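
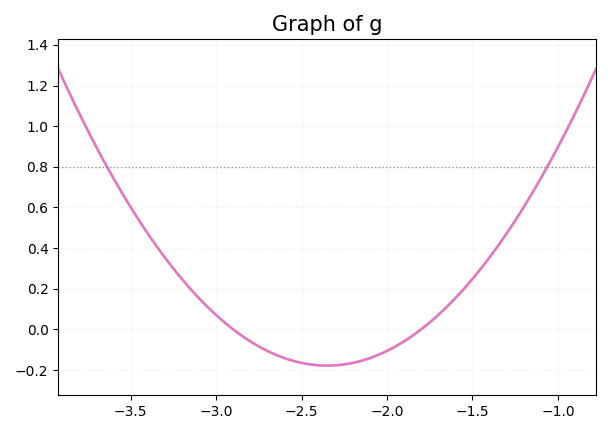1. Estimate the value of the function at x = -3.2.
0.248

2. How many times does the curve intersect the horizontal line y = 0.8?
2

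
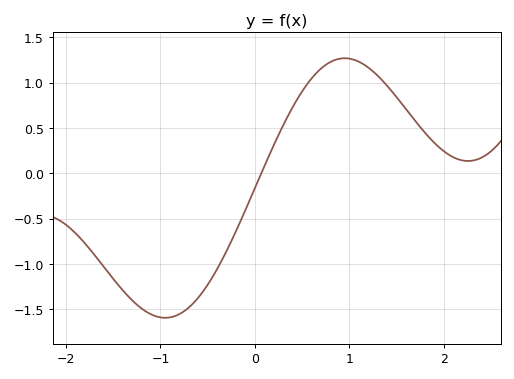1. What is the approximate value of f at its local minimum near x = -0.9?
-1.6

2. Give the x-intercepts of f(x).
0.1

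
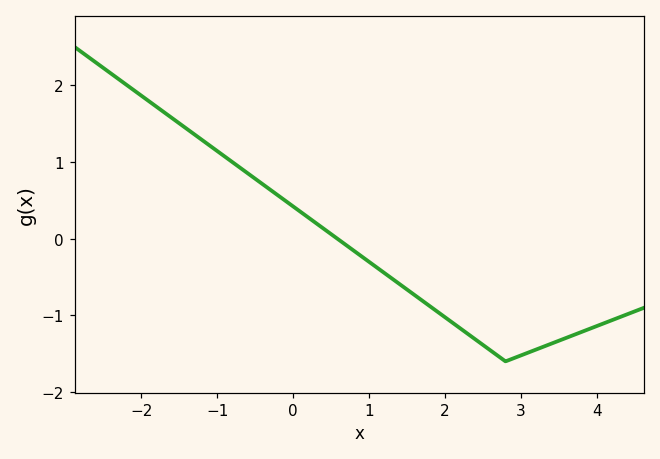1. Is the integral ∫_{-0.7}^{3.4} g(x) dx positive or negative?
negative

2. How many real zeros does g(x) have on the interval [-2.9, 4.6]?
1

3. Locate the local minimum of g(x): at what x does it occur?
2.8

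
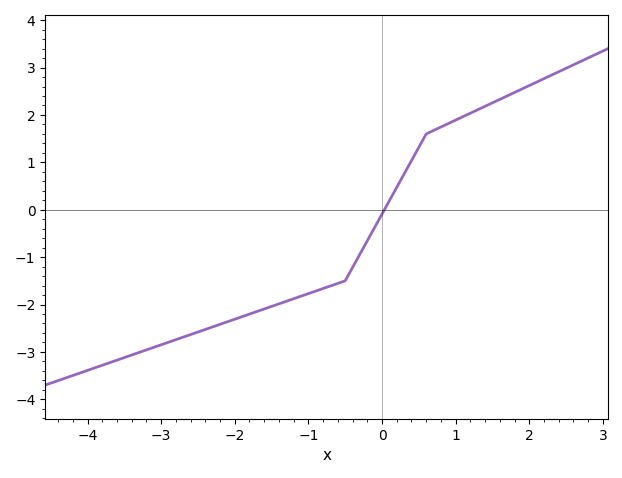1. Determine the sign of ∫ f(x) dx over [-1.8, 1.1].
negative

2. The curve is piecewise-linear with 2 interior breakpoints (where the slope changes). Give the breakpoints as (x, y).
(-0.5, -1.5); (0.6, 1.6)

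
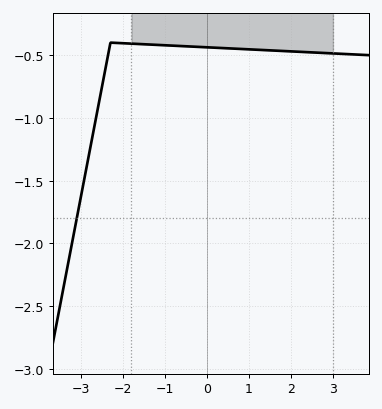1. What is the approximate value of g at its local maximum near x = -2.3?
-0.4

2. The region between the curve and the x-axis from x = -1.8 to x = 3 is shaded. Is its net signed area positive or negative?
negative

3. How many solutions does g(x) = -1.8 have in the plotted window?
1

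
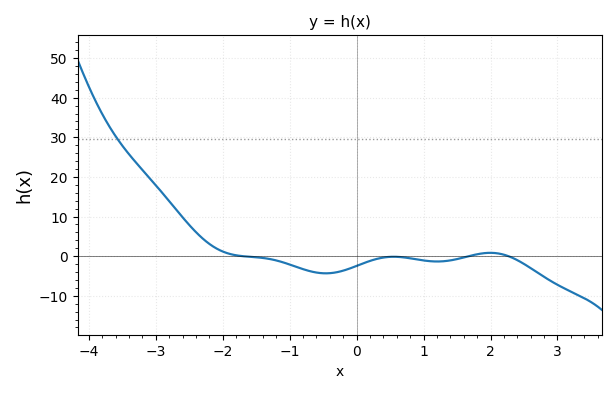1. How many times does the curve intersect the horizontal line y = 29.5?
1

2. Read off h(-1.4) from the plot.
0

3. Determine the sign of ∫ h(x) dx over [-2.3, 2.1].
negative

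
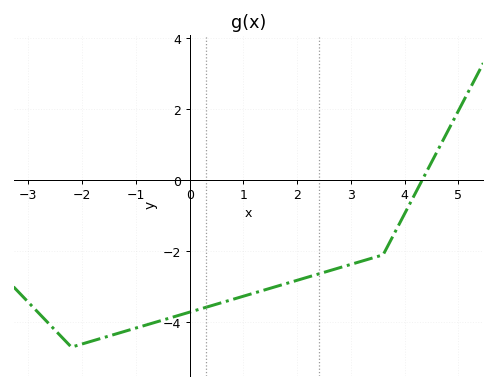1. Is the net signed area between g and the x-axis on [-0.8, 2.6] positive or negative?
negative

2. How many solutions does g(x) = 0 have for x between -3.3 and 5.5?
1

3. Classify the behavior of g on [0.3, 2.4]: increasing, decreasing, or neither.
increasing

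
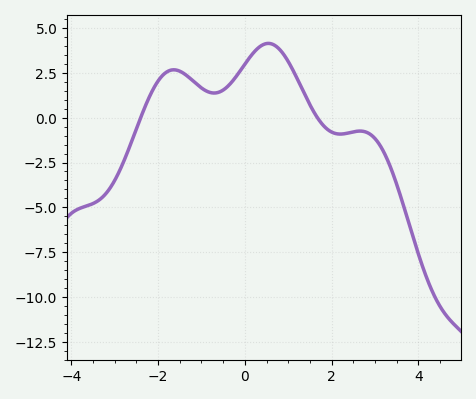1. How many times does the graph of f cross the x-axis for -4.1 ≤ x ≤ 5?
2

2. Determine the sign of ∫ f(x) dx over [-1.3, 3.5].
positive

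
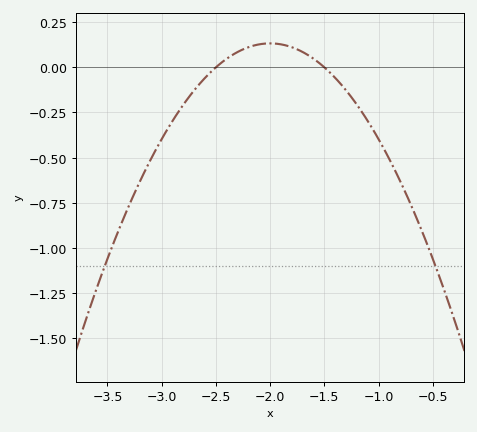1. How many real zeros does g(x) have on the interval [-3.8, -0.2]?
2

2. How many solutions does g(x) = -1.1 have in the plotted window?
2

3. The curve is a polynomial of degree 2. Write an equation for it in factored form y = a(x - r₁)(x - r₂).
y = -0.53(x + 2.5)(x + 1.5)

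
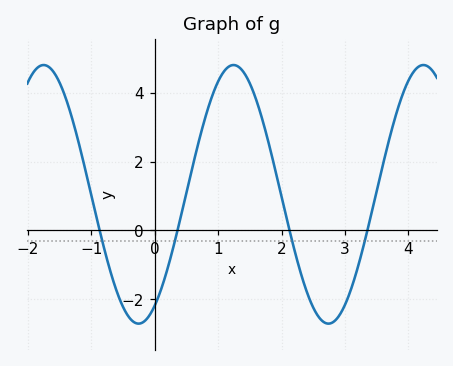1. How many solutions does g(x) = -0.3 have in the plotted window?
4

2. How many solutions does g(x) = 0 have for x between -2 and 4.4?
4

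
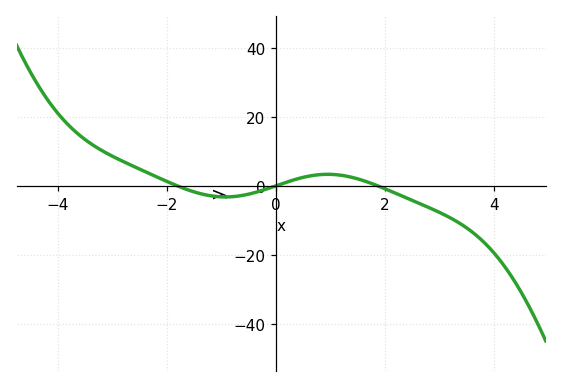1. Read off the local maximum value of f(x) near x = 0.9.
3.51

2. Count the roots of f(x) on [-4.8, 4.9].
3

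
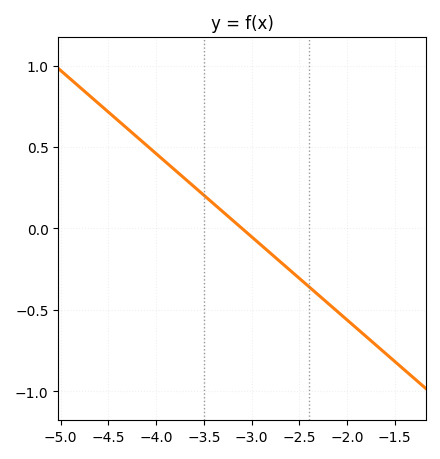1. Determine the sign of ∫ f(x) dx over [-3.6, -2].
negative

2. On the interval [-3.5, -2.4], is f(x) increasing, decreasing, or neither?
decreasing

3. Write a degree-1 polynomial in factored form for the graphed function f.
y = -0.51(x + 3.1)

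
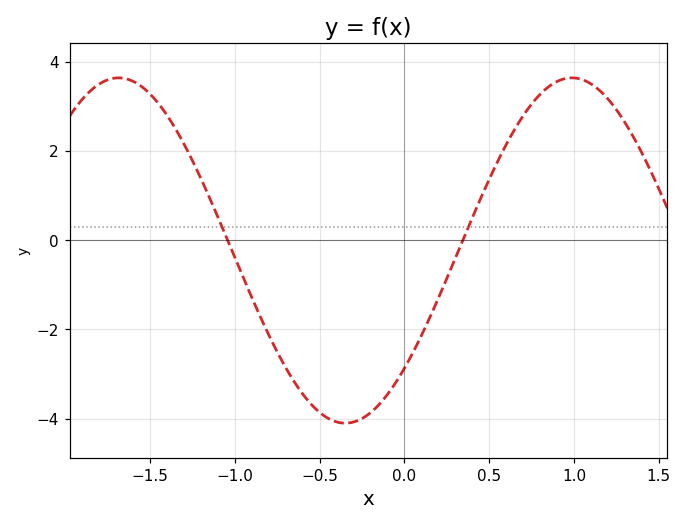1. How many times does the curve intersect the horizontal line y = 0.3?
2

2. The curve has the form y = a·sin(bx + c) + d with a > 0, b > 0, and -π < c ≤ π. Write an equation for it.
y = 3.87sin(2.35x - 0.75) - 0.23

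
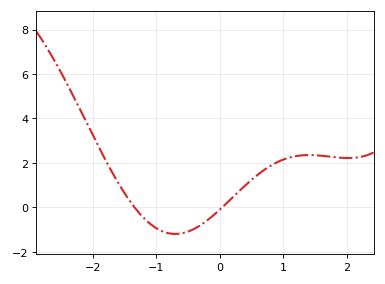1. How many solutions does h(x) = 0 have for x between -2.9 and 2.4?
2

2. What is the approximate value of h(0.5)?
1.24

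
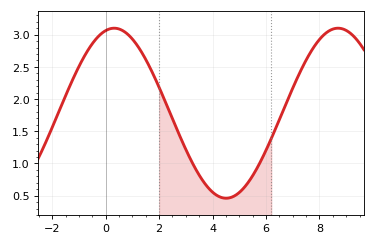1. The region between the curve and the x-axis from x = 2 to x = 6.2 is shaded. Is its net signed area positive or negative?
positive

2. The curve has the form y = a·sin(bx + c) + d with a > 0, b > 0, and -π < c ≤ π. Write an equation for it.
y = 1.32sin(0.75x + 1.3) + 1.78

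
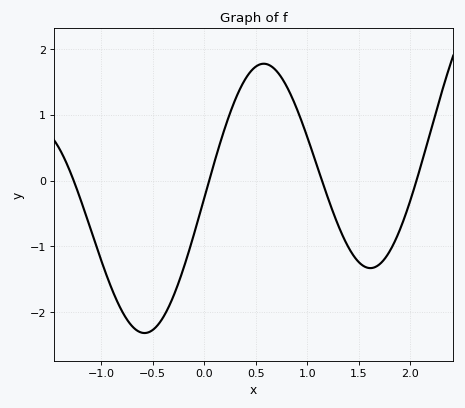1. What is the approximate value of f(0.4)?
1.54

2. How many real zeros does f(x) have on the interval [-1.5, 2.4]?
4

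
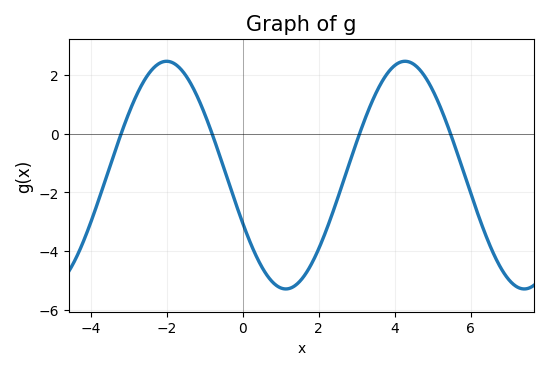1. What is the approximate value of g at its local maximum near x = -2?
2.4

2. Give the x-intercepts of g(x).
-3.2, -0.8, 3, 5.4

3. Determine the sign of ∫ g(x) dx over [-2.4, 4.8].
negative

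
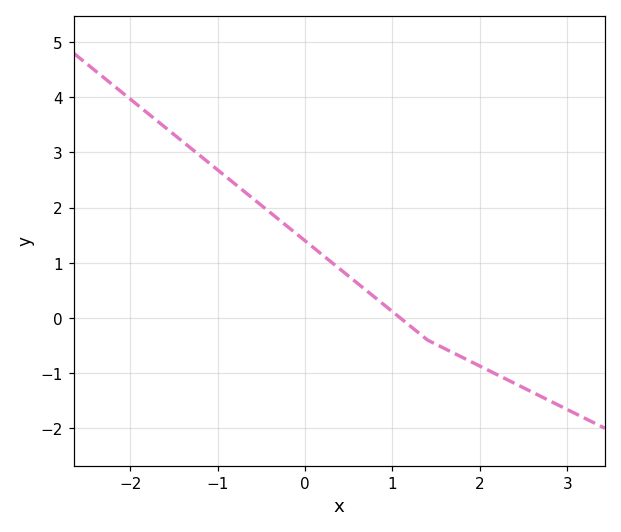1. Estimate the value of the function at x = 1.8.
-0.715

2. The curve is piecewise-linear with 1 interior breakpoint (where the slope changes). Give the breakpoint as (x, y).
(1.4, -0.4)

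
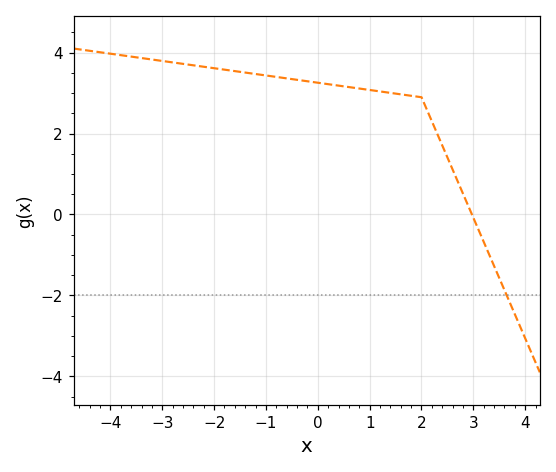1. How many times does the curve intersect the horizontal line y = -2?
1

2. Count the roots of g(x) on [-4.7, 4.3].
1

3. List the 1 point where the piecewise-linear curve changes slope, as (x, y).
(2, 2.9)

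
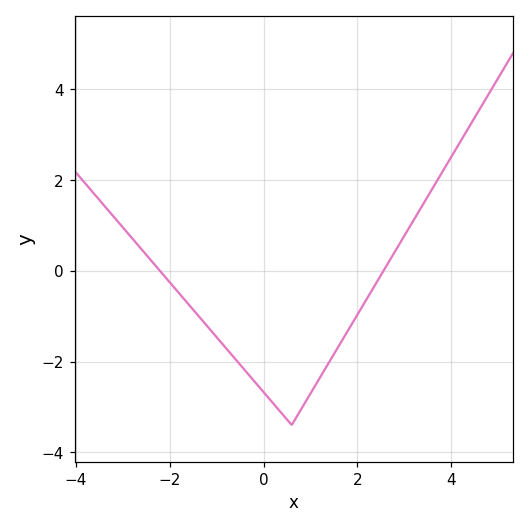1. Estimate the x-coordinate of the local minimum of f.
0.6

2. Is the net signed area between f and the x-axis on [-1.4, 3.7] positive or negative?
negative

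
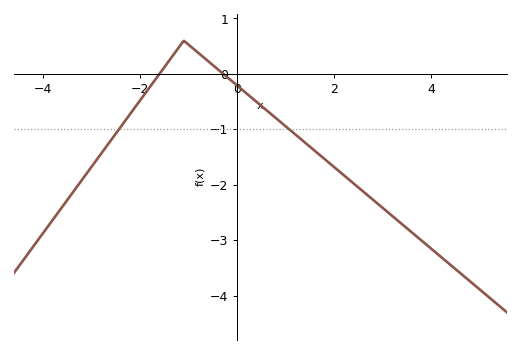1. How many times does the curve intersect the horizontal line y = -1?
2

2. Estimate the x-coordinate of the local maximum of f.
-1.2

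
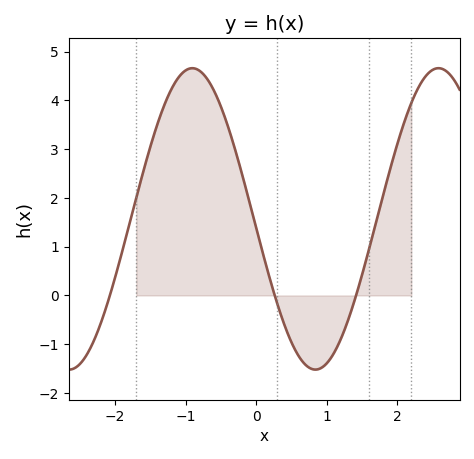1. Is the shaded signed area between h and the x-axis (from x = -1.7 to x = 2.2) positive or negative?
positive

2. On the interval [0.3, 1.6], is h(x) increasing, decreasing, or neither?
neither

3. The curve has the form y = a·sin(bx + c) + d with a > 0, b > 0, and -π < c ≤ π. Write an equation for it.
y = 3.09sin(1.8x - 3.08) + 1.57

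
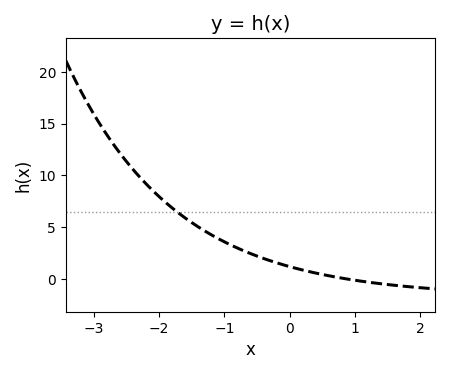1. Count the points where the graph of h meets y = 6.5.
1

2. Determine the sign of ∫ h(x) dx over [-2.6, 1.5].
positive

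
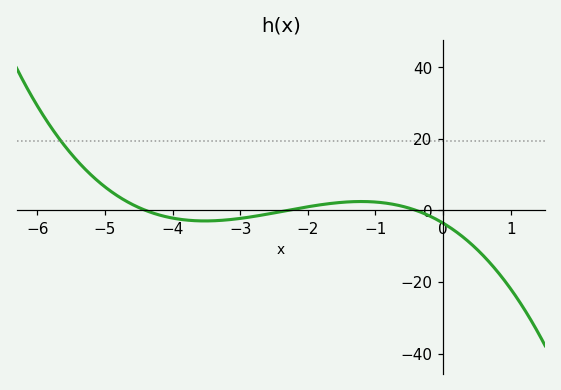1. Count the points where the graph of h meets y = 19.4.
1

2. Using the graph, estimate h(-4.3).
-0.686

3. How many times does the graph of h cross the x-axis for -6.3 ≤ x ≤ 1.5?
3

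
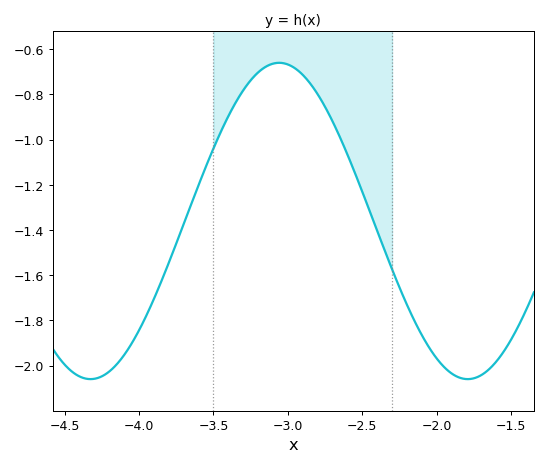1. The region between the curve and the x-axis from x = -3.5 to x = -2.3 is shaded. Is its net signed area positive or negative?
negative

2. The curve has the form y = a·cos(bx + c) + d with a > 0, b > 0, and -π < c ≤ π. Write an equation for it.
y = 0.7cos(2.48x + 1.3) - 1.36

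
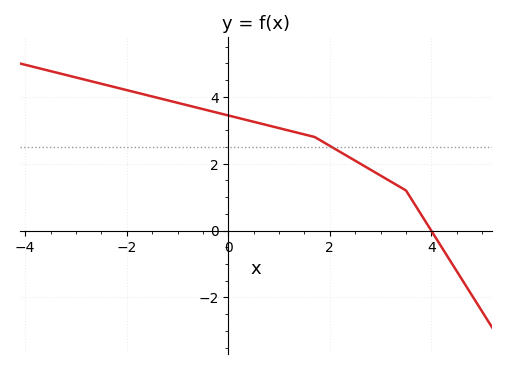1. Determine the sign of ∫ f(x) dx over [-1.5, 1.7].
positive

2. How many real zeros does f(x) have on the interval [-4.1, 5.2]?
1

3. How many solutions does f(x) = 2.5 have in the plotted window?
1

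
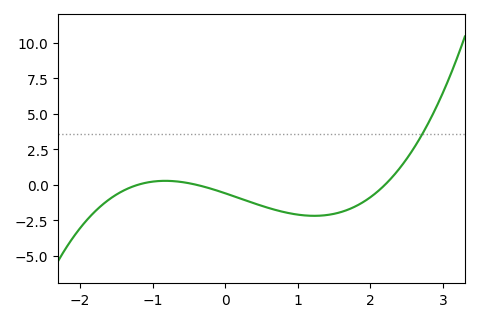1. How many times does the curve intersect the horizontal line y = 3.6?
1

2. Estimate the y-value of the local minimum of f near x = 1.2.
-2.19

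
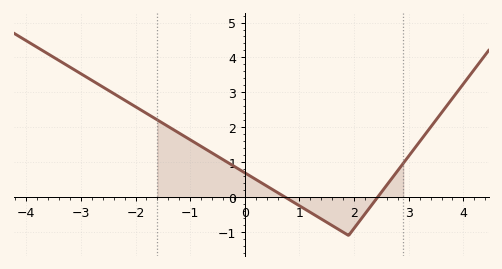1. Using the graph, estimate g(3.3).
1.8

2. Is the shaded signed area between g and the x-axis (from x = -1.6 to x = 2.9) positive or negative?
positive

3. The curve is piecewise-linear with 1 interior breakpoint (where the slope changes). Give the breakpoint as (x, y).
(1.9, -1.1)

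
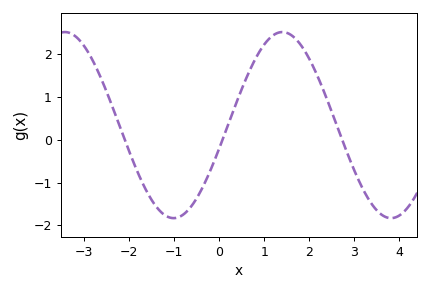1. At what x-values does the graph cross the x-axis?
-2.2, 0, 2.8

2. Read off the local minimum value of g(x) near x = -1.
-1.8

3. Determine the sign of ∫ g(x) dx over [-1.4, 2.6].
positive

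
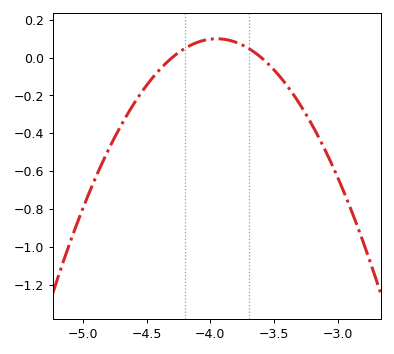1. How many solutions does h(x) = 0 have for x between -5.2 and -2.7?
2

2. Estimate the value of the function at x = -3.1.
-0.486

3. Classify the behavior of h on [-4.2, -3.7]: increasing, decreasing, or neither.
neither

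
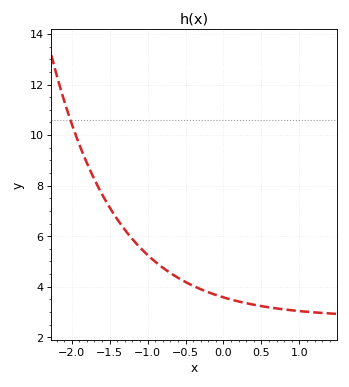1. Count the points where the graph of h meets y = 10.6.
1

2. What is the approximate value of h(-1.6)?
7.6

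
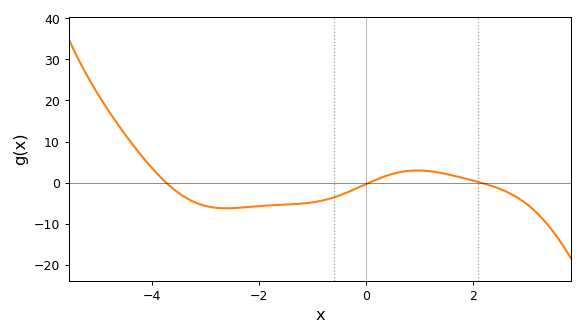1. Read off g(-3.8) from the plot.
1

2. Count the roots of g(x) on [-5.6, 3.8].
3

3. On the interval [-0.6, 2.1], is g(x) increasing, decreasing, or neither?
neither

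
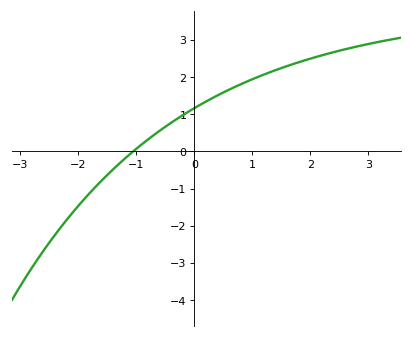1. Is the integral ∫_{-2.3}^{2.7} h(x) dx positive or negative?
positive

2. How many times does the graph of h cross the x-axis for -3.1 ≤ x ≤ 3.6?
1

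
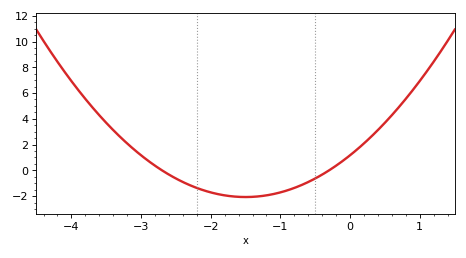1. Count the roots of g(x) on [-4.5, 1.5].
2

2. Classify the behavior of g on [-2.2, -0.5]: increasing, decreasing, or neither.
neither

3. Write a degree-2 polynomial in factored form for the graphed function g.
y = 1.44(x + 2.7)(x + 0.3)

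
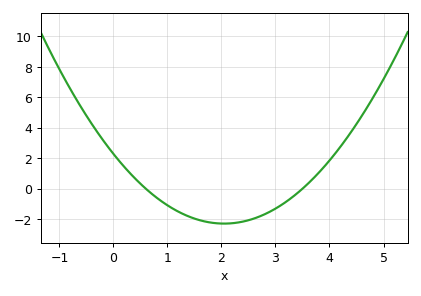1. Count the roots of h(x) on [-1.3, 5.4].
2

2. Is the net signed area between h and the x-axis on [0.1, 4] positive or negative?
negative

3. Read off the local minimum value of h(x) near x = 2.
-2.29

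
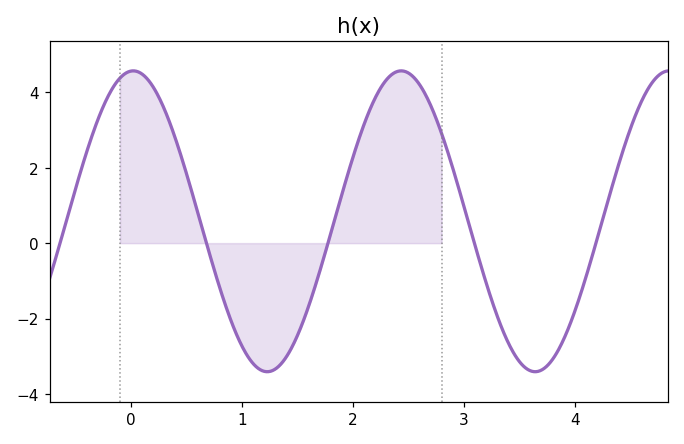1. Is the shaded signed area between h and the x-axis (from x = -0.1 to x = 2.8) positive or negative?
positive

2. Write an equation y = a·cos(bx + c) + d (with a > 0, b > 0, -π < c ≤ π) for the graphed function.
y = 3.99cos(2.6x - 0.05) + 0.58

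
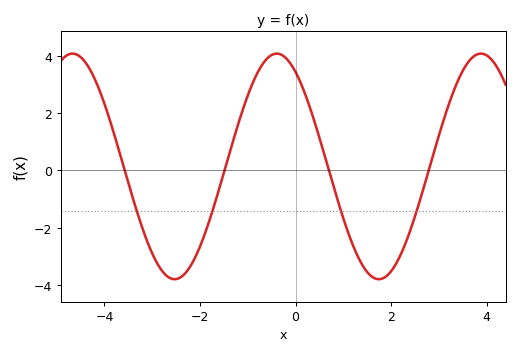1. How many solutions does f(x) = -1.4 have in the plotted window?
4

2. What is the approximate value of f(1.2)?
-2.6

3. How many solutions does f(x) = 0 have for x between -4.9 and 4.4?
4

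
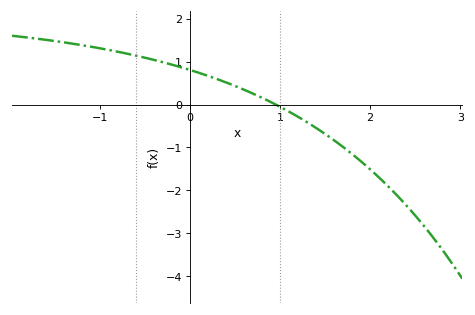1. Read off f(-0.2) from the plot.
0.934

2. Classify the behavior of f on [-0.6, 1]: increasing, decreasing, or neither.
decreasing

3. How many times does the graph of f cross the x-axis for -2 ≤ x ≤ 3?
1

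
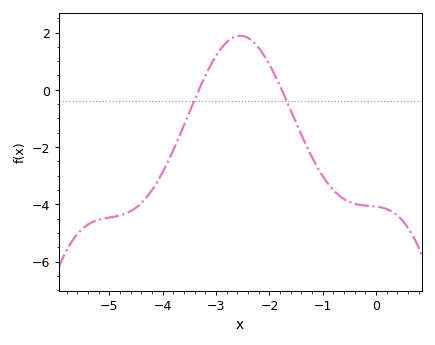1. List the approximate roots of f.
-3.3, -1.8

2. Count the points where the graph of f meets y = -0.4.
2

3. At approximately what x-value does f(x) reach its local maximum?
-2.5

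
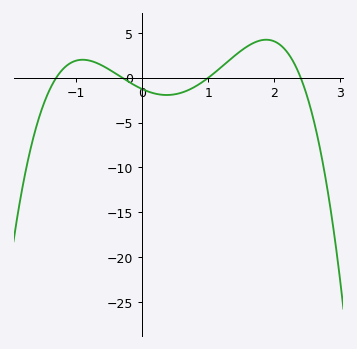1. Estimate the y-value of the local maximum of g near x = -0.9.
2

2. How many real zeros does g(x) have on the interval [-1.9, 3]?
4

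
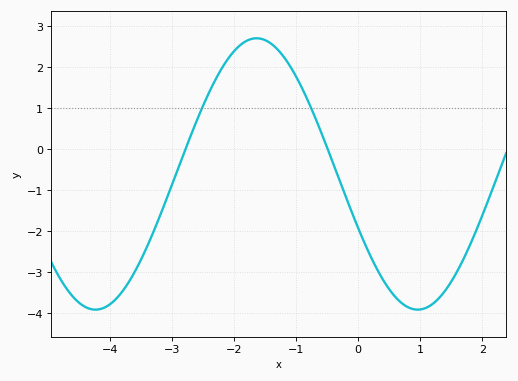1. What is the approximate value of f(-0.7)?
0.8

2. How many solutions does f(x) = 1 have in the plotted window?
2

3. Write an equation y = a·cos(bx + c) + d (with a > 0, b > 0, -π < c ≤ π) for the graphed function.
y = 3.31cos(1.2x + 2) - 0.6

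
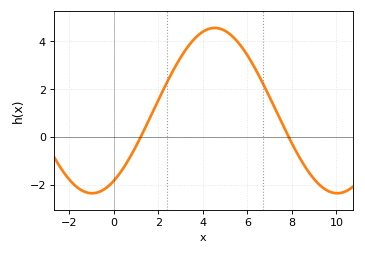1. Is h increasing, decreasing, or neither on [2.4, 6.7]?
neither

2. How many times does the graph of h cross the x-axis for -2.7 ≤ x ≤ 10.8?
2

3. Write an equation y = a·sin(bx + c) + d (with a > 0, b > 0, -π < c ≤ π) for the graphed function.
y = 3.46sin(0.57x - 1) + 1.1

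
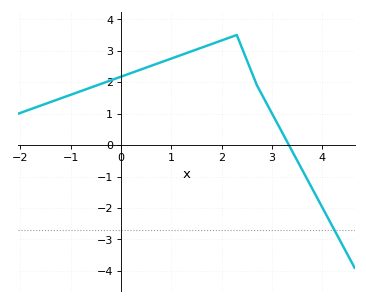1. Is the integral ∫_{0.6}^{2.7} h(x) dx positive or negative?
positive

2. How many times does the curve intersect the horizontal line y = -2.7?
1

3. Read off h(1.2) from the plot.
2.9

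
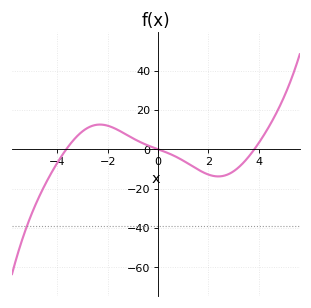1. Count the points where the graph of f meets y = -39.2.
1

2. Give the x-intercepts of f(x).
-3.65, 0, 3.82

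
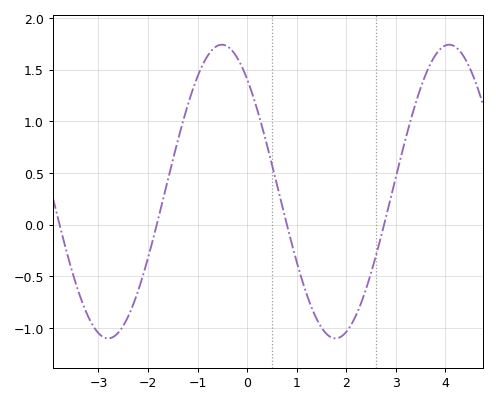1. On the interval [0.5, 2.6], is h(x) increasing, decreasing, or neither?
neither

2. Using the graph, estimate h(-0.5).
1.74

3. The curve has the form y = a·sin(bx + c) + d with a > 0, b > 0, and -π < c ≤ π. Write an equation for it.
y = 1.42sin(1.37x + 2.27) + 0.32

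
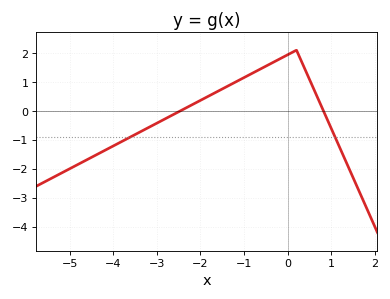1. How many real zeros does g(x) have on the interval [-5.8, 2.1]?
2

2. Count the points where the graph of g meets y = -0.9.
2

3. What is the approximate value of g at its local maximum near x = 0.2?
2.1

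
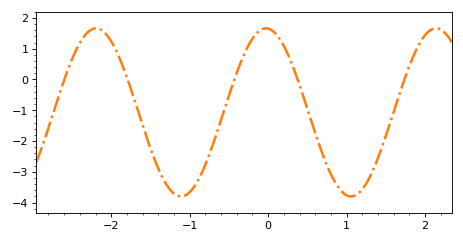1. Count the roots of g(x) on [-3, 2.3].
5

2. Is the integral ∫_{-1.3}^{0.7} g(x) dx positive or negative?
negative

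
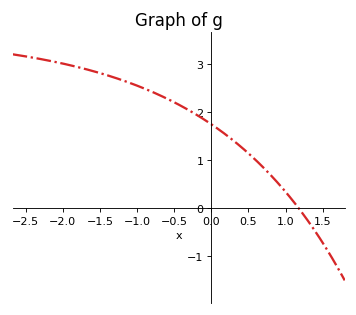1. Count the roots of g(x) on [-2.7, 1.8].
1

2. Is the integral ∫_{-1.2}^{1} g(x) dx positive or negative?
positive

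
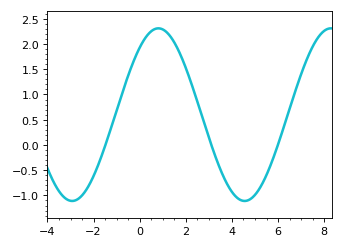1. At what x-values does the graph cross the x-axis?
-1.4, 3.2, 6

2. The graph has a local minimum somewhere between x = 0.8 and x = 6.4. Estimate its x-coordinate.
4.6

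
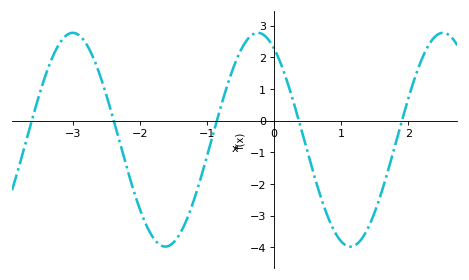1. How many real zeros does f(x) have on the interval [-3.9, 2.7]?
5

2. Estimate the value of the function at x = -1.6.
-3.98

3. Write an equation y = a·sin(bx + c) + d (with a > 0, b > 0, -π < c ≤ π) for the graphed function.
y = 3.38sin(2.28x + 2.12) - 0.6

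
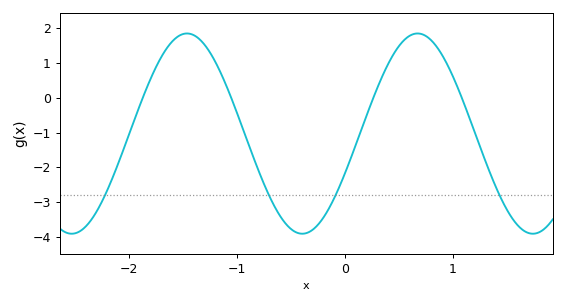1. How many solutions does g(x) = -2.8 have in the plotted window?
4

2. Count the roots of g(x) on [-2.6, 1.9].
4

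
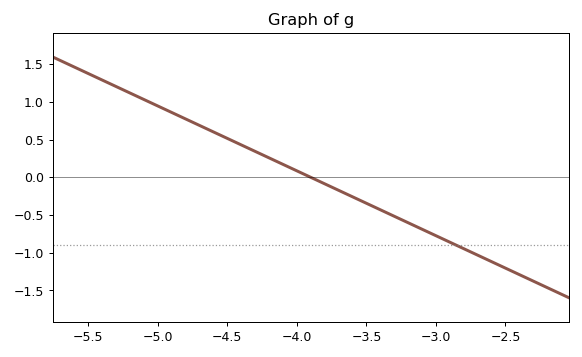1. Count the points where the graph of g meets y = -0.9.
1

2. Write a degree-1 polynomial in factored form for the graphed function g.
y = -0.86(x + 3.9)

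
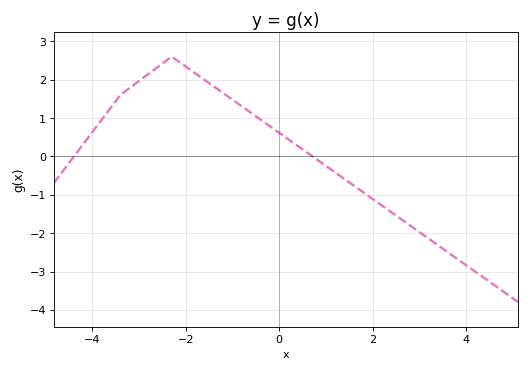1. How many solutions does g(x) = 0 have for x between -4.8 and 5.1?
2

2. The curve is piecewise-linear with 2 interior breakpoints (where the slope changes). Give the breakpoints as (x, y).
(-3.4, 1.6); (-2.3, 2.6)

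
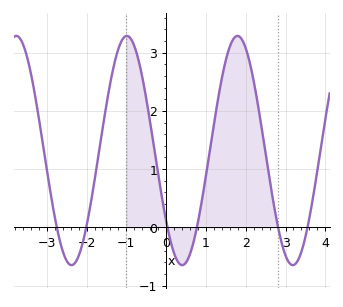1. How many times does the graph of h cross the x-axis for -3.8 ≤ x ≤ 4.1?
6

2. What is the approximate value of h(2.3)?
2.1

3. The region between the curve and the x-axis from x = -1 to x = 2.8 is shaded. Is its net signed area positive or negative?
positive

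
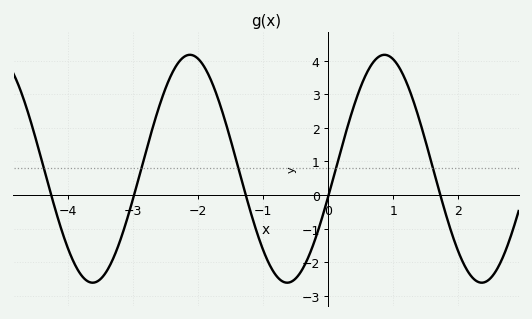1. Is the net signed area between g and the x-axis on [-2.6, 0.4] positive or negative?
positive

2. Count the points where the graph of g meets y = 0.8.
5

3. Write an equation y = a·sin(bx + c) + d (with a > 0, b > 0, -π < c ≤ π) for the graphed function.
y = 3.39sin(2.1x - 0.24) + 0.78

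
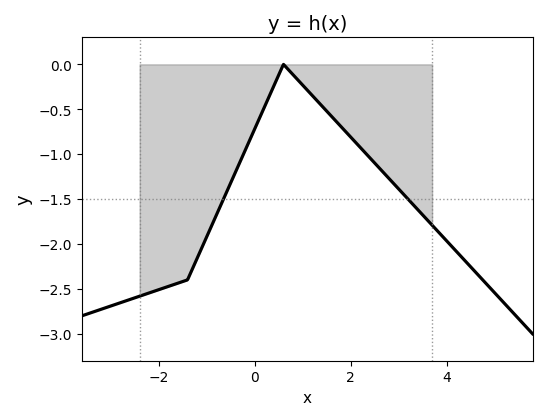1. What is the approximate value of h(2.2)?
-0.924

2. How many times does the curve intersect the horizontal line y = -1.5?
2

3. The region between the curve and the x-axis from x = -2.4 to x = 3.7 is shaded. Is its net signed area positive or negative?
negative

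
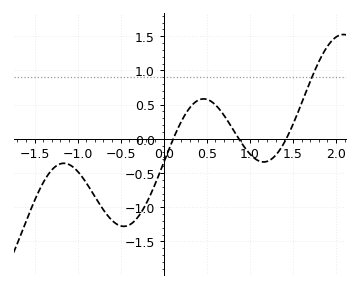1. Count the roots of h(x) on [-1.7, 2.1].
3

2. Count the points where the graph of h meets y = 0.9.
1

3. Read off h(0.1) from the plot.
-0.033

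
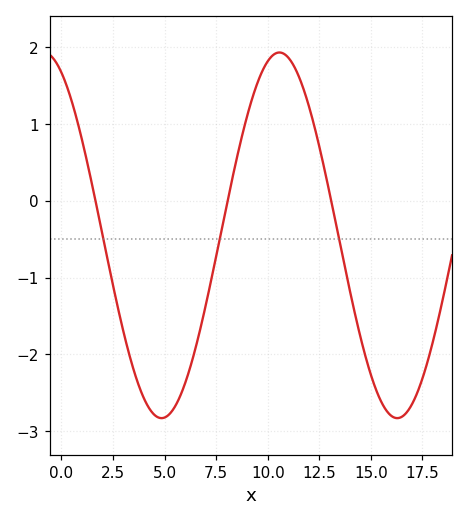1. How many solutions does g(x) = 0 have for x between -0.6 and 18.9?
3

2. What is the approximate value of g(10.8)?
1.9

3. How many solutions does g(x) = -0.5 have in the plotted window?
3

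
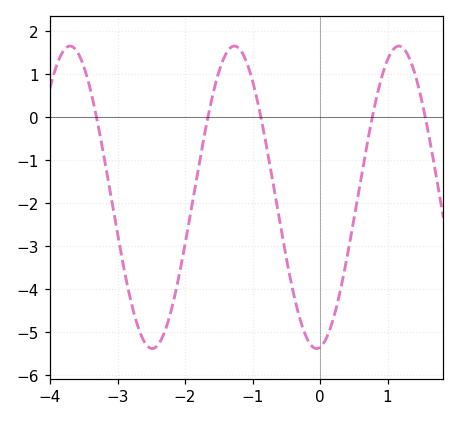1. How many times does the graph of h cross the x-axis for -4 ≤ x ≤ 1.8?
5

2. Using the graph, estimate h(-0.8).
-0.6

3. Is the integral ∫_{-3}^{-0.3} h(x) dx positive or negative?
negative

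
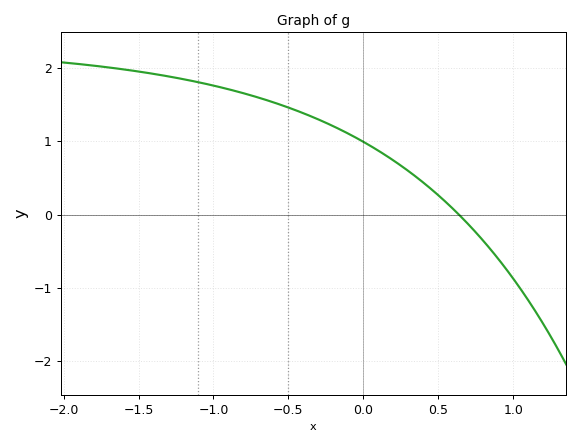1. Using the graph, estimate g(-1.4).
1.92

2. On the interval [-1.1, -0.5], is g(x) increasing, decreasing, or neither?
decreasing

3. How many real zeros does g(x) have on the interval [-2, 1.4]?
1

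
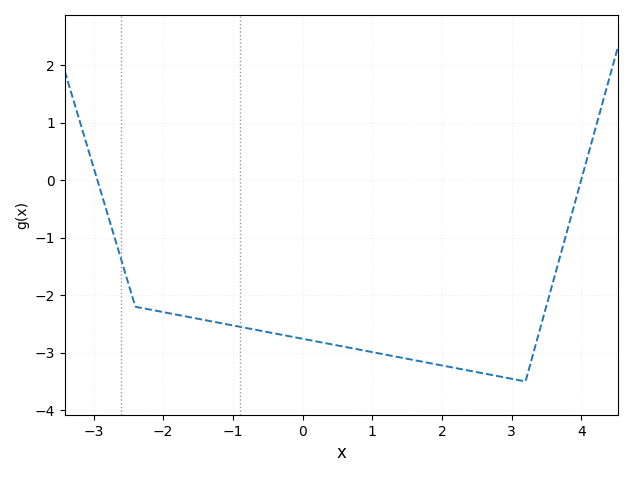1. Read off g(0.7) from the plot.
-2.92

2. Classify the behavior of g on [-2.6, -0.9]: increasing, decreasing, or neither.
decreasing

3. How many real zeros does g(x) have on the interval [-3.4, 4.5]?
2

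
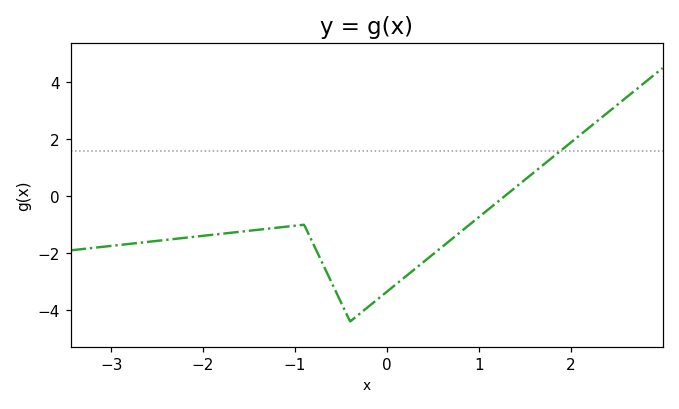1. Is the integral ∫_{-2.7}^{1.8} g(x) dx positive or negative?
negative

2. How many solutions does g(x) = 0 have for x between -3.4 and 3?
1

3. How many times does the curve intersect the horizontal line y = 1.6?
1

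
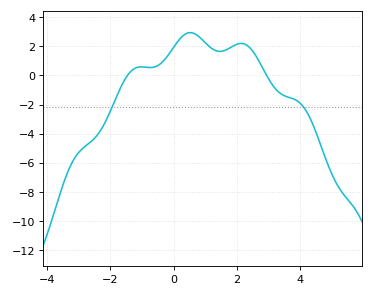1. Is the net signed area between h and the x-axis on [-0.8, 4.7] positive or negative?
positive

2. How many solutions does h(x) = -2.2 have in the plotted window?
2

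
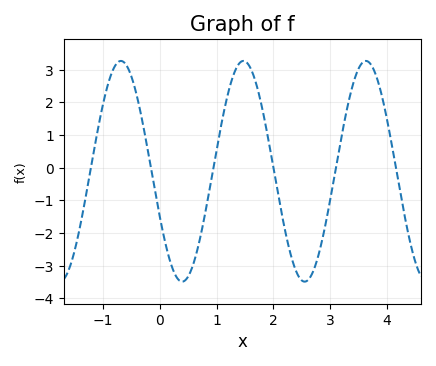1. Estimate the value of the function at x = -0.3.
1.3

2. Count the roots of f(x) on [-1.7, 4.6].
6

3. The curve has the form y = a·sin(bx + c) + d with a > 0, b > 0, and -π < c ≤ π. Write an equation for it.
y = 3.38sin(2.9x - 2.7) - 0.11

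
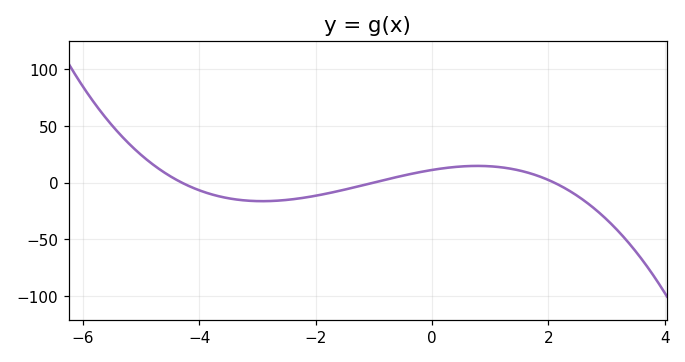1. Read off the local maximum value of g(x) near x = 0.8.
14.7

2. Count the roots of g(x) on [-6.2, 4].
3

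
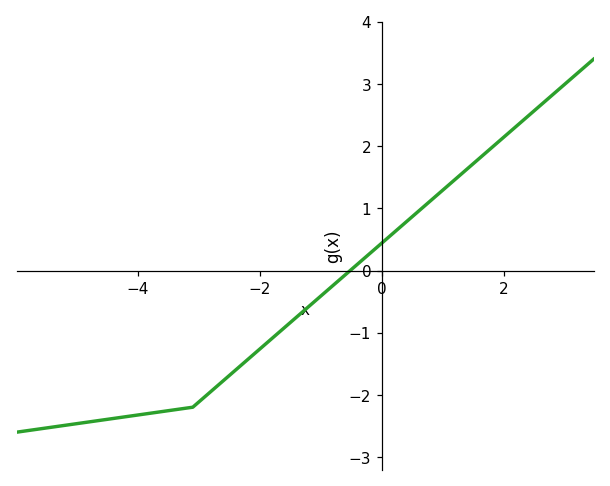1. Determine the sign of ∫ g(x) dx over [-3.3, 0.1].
negative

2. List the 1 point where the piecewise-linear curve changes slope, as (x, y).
(-3.1, -2.2)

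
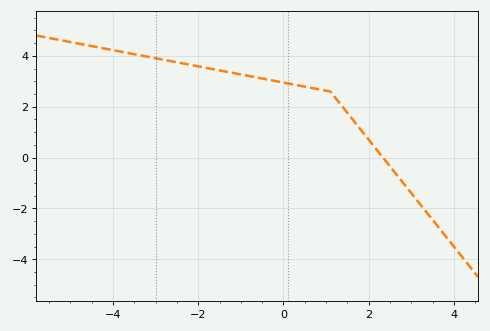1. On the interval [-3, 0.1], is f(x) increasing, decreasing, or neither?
decreasing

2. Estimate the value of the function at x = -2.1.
3.62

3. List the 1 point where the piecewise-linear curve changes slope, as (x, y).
(1.1, 2.6)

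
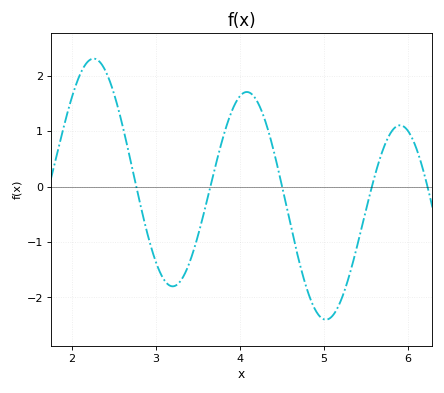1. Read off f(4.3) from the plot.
1.19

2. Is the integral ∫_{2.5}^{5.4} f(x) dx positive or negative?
negative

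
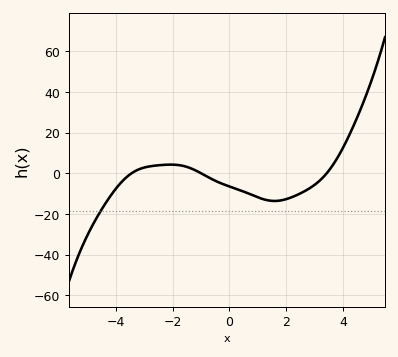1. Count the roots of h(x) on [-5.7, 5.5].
3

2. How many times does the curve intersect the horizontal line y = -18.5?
1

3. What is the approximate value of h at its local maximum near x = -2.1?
4.26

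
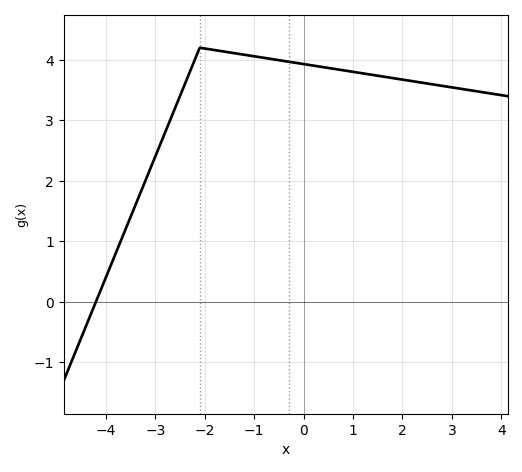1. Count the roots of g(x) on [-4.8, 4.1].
1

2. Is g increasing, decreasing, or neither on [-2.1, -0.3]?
decreasing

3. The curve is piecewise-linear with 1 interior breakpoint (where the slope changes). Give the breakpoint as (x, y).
(-2.1, 4.2)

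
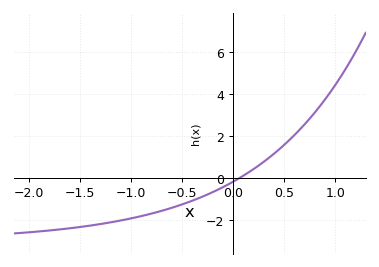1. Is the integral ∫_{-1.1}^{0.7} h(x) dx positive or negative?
negative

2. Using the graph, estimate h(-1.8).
-2.4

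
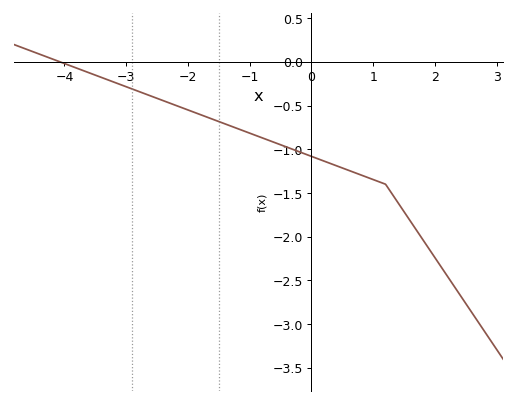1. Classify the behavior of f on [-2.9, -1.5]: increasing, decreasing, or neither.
decreasing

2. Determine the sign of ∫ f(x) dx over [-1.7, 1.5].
negative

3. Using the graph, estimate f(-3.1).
-0.25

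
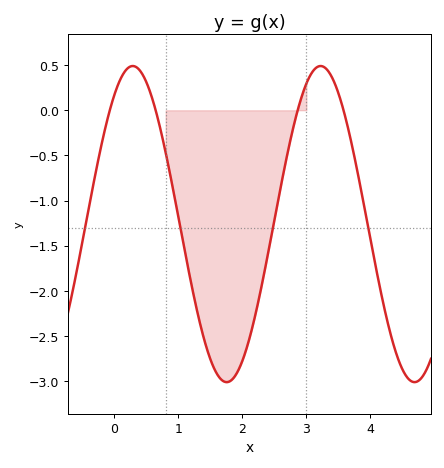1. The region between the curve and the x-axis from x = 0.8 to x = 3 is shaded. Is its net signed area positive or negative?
negative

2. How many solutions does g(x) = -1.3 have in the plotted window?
4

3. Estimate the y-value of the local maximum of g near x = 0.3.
0.49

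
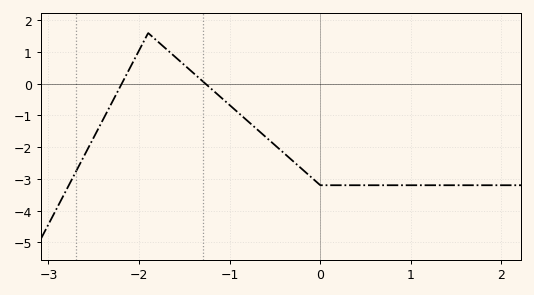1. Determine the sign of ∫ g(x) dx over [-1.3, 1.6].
negative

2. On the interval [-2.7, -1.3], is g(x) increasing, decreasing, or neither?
neither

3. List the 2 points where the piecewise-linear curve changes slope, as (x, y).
(-1.9, 1.6); (0, -3.2)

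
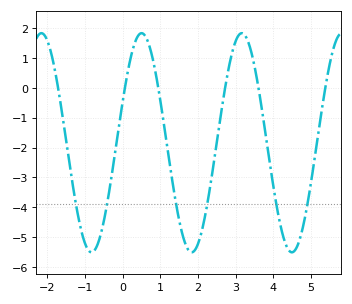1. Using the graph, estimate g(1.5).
-4.44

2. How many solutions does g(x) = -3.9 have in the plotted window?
6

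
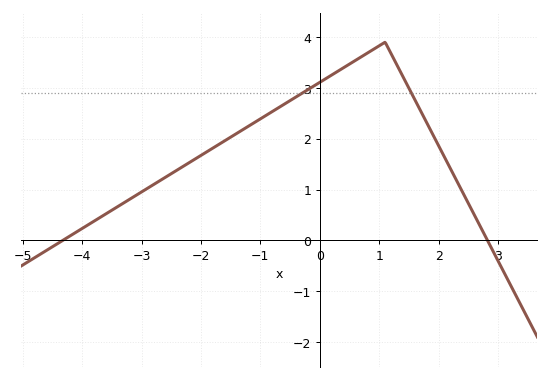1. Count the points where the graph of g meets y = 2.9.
2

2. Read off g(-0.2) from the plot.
2.97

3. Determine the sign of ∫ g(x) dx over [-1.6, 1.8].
positive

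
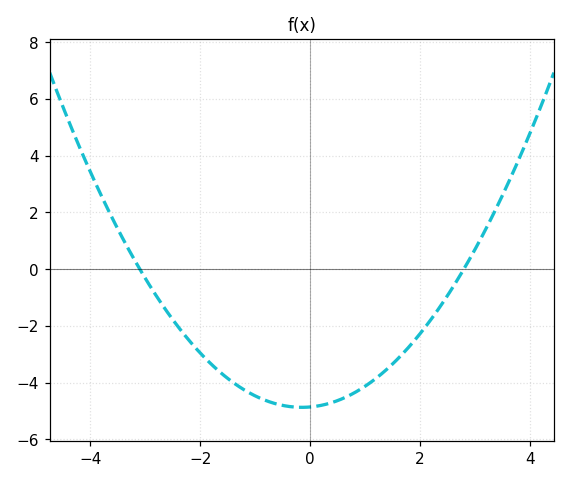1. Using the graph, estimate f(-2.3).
-2.2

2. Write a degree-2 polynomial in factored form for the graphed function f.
y = 0.56(x + 3.1)(x - 2.8)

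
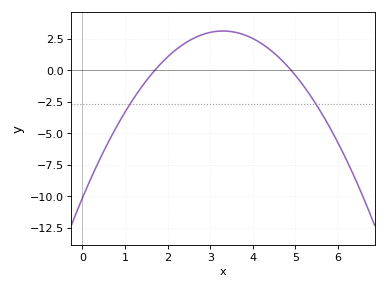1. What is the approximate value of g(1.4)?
-1.28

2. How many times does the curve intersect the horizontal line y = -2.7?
2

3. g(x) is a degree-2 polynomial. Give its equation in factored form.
y = -1.22(x - 1.7)(x - 4.9)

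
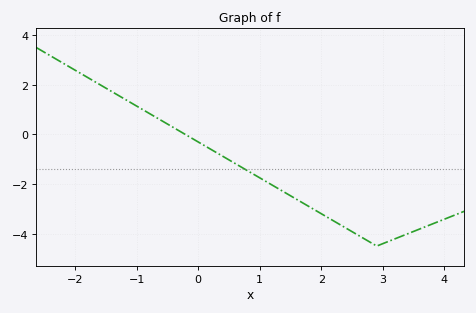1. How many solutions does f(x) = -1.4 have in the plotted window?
1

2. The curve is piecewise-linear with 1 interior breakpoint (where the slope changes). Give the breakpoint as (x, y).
(2.9, -4.5)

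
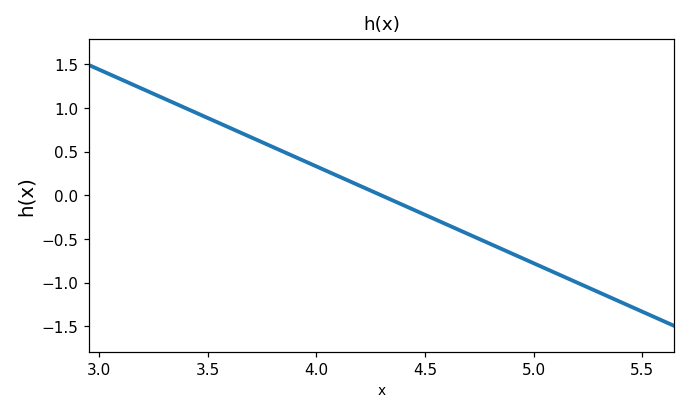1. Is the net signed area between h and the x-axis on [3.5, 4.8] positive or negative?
positive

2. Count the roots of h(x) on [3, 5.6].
1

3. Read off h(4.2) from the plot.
0.1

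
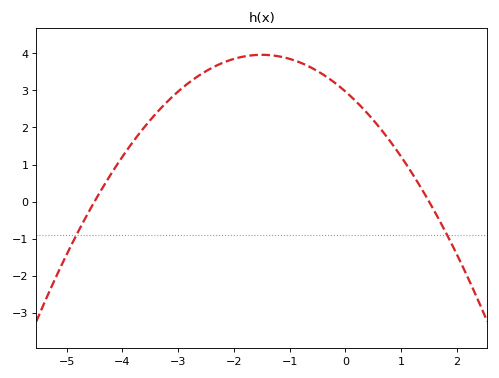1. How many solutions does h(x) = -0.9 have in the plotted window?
2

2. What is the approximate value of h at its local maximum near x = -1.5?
4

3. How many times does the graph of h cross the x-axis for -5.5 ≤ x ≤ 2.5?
2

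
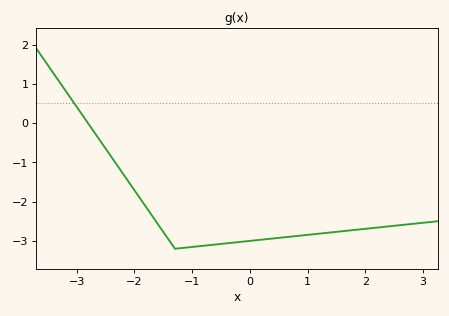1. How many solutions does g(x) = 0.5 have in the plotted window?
1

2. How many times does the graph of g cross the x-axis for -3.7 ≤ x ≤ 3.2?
1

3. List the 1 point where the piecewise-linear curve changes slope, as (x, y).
(-1.3, -3.2)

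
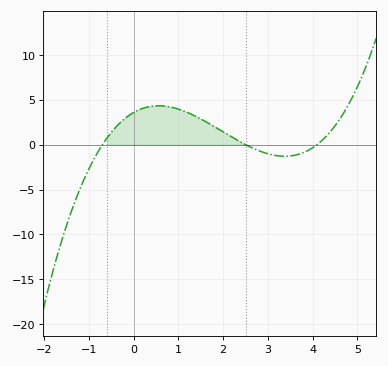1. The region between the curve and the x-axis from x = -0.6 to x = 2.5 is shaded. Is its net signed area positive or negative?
positive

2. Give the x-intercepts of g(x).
-0.7, 2.5, 4.1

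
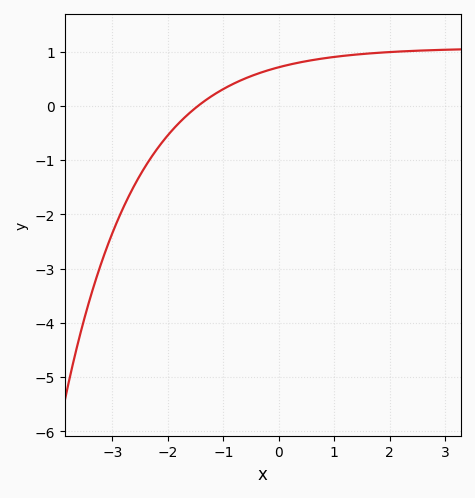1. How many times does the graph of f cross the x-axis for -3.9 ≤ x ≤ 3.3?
1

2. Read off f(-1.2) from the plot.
0.2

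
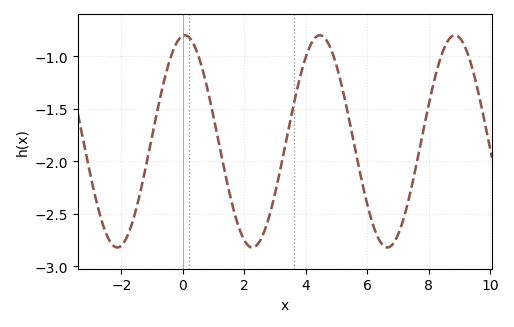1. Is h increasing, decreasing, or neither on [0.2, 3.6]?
neither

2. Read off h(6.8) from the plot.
-2.8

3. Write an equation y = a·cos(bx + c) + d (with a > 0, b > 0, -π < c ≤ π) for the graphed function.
y = 1.01cos(1.4x - 0.09) - 1.81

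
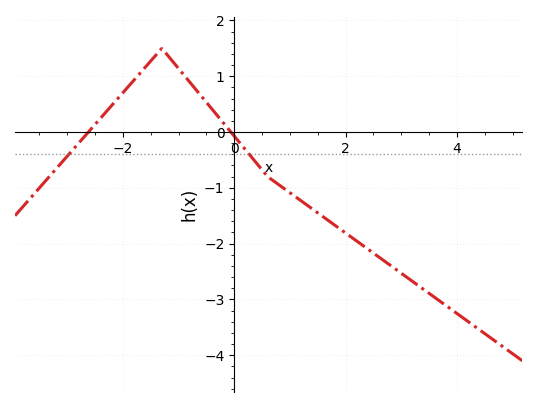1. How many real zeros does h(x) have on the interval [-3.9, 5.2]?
2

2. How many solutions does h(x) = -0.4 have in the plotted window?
2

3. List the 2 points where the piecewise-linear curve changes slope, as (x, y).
(-1.3, 1.5); (0.6, -0.8)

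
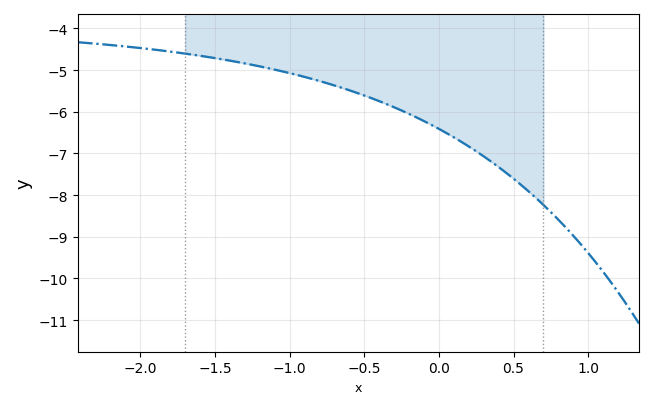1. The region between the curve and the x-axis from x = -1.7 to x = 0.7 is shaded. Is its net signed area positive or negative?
negative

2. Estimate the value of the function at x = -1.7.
-4.6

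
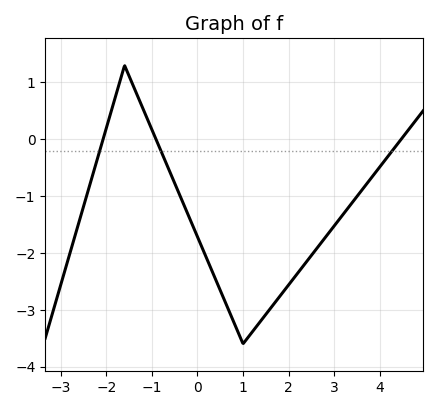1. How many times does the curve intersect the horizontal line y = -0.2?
3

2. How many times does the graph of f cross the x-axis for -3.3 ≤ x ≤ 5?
3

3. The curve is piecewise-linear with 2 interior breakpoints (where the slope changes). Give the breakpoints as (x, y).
(-1.6, 1.3); (1, -3.6)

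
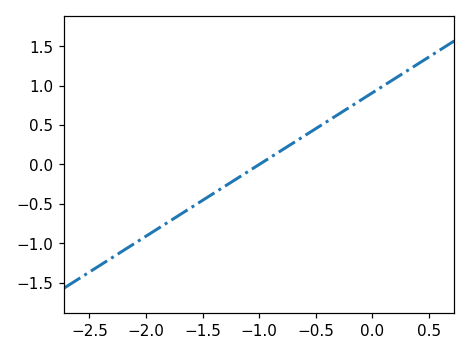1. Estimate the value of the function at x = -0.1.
0.819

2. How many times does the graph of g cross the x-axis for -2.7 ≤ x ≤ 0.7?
1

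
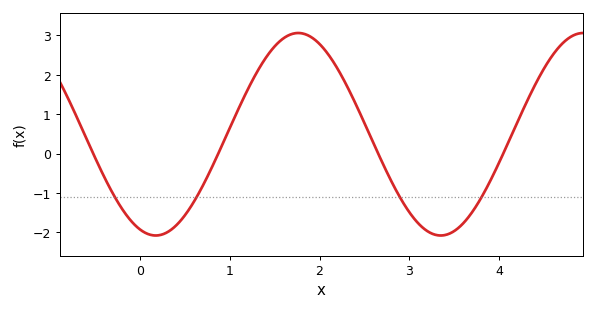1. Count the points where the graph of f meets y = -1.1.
4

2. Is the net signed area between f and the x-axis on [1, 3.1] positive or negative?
positive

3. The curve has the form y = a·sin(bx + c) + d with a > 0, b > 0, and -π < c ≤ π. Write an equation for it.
y = 2.57sin(2x - 1.9) + 0.49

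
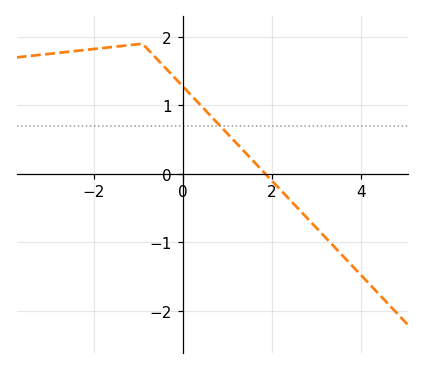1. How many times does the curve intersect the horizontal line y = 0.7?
1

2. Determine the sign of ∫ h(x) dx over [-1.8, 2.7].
positive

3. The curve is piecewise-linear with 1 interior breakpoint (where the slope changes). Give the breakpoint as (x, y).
(-0.9, 1.9)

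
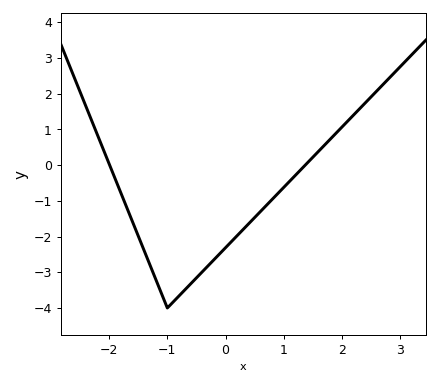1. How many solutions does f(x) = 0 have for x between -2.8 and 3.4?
2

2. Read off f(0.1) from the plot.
-2.1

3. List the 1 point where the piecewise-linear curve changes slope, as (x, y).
(-1, -4)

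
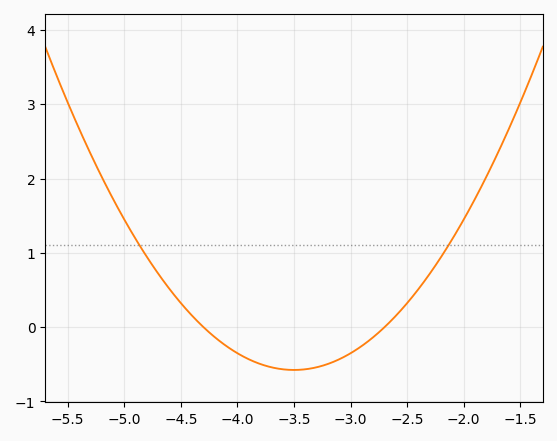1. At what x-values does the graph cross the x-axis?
-4.3, -2.7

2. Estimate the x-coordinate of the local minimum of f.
-3.5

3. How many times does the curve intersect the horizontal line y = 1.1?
2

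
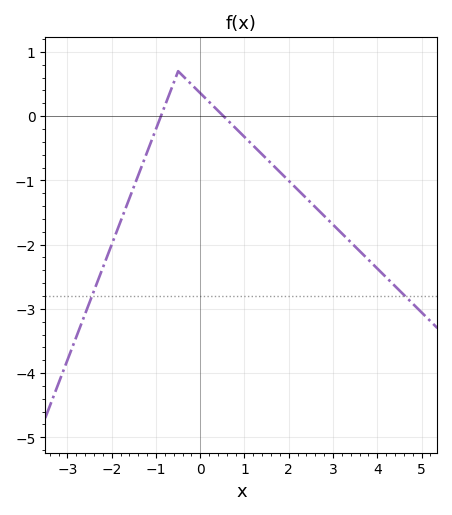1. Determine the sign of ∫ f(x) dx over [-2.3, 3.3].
negative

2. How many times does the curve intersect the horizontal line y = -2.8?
2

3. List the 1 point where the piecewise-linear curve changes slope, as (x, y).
(-0.5, 0.7)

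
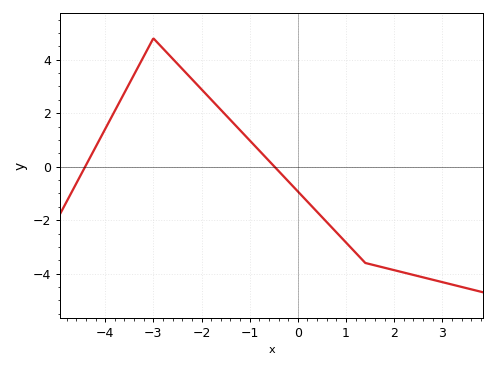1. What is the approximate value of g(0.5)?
-1.8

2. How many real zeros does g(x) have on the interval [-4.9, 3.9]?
2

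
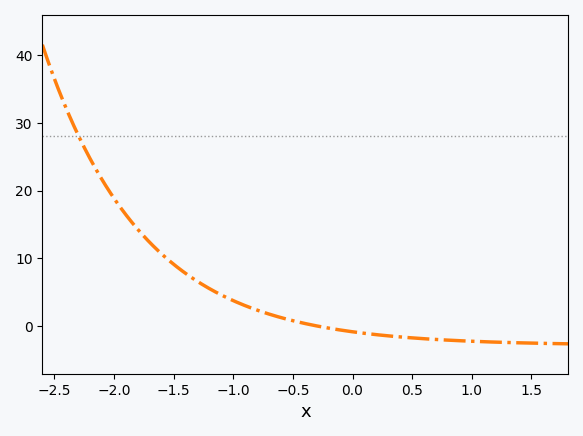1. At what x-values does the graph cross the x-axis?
-0.3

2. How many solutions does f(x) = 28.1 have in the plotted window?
1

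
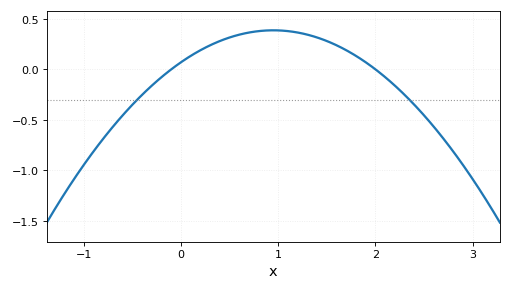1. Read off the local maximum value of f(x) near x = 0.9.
0.386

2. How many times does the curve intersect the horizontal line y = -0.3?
2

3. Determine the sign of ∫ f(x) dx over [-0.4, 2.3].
positive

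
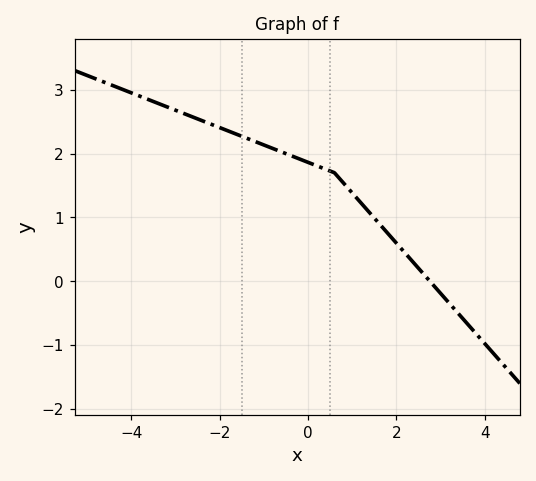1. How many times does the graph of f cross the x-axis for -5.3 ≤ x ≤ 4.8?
1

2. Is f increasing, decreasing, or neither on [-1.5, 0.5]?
decreasing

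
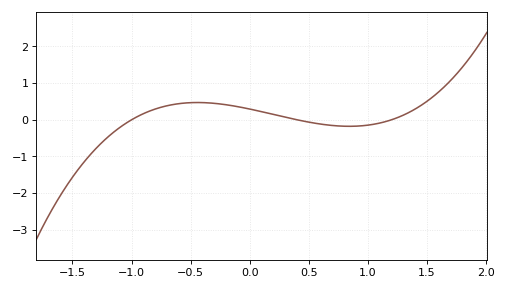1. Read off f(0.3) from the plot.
0.071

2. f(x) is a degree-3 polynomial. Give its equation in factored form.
y = 0.61(x + 1)(x - 0.4)(x - 1.2)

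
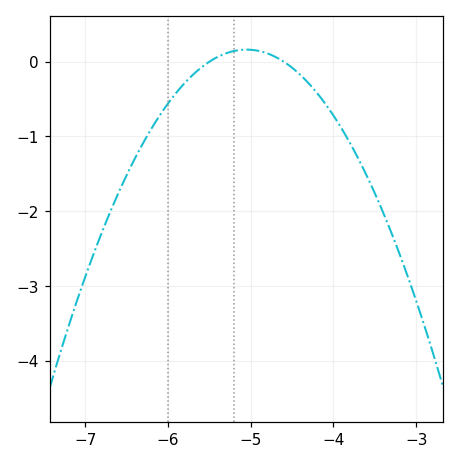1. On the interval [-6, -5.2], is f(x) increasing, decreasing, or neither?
increasing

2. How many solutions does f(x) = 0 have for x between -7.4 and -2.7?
2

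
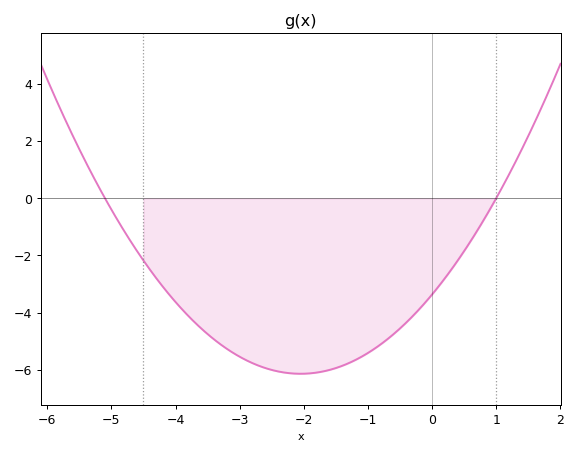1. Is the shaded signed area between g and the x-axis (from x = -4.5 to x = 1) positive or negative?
negative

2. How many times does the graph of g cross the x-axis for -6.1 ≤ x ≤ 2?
2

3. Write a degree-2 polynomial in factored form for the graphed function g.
y = 0.66(x + 5.1)(x - 1)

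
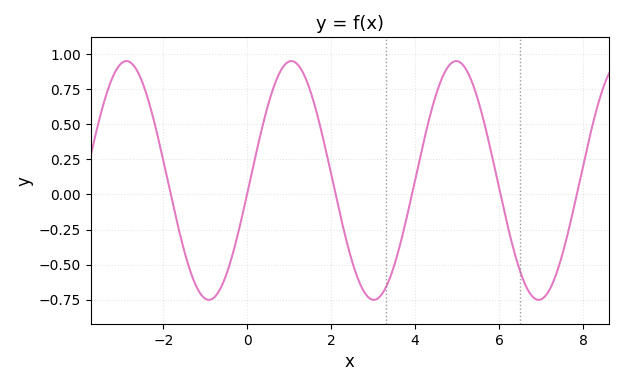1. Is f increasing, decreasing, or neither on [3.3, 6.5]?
neither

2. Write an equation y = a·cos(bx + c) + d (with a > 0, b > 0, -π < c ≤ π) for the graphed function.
y = 0.85cos(1.6x - 1.7) + 0.1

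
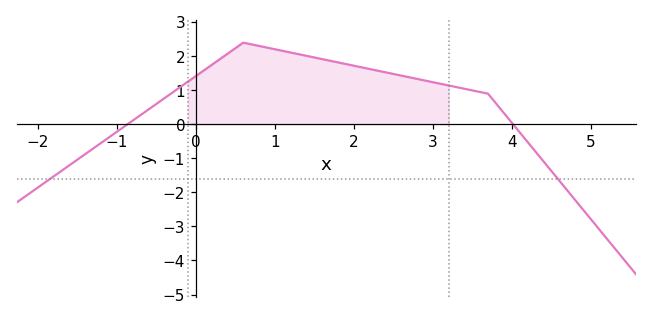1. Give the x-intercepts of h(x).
-0.8, 4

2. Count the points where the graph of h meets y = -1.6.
2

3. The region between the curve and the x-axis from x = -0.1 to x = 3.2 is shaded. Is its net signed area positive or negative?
positive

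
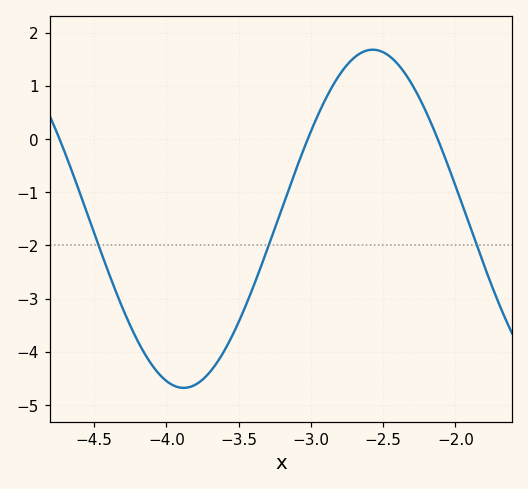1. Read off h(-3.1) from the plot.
-0.6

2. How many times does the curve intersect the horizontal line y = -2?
3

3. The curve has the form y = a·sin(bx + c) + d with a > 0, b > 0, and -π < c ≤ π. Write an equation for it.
y = 3.18sin(2.4x + 1.5) - 1.5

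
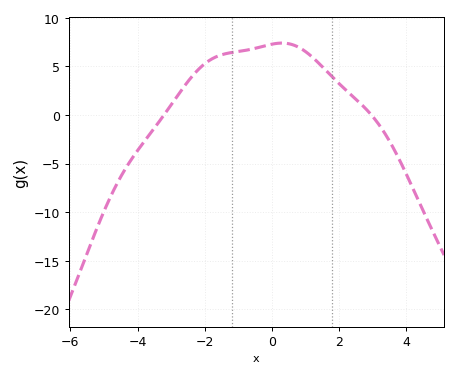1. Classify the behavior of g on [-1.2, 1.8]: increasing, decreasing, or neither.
neither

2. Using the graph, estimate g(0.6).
7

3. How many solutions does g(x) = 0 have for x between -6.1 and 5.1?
2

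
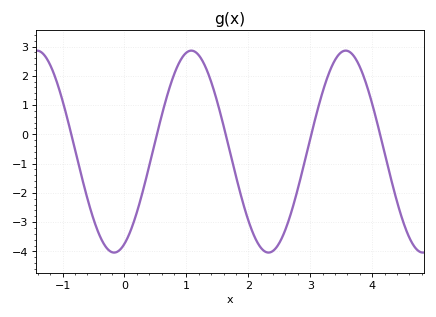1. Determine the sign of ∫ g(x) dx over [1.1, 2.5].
negative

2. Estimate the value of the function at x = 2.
-2.9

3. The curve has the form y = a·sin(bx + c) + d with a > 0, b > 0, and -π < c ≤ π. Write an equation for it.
y = 3.45sin(2.5x - 1.1) - 0.59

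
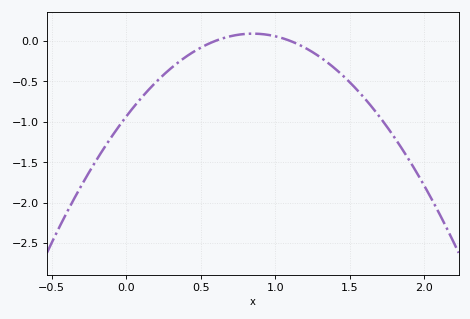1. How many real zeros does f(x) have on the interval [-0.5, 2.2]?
2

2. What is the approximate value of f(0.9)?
0.085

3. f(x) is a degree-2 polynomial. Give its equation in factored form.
y = -1.42(x - 0.6)(x - 1.1)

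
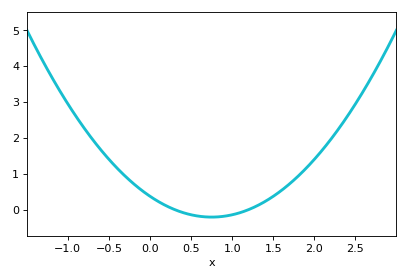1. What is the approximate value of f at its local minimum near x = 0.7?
-0.2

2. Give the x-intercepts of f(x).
0.3, 1.2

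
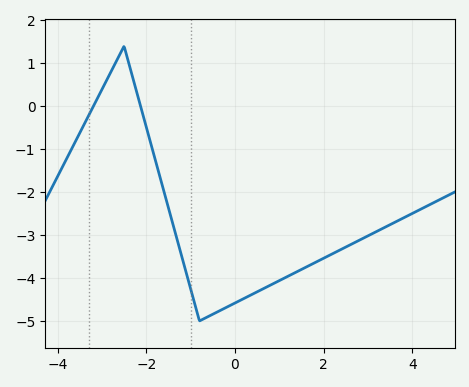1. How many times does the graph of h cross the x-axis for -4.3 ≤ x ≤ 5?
2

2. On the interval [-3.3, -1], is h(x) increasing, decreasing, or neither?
neither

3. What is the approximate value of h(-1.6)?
-1.99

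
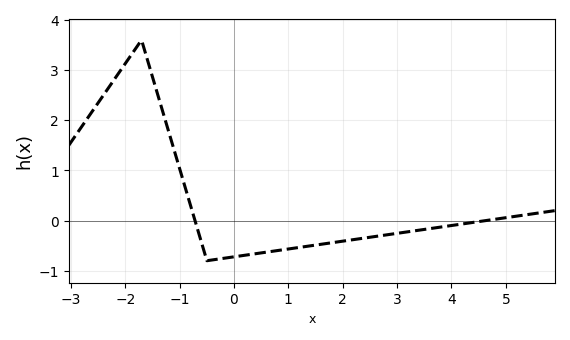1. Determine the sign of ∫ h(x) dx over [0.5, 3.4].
negative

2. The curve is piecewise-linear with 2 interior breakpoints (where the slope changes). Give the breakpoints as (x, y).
(-1.7, 3.6); (-0.5, -0.8)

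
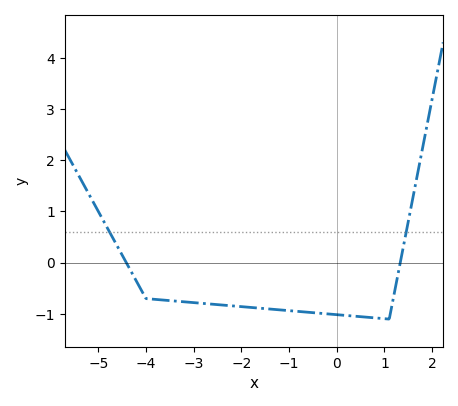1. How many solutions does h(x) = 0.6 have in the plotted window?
2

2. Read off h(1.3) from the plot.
-0.1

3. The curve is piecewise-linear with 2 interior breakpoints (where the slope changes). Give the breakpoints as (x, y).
(-4, -0.7); (1.1, -1.1)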